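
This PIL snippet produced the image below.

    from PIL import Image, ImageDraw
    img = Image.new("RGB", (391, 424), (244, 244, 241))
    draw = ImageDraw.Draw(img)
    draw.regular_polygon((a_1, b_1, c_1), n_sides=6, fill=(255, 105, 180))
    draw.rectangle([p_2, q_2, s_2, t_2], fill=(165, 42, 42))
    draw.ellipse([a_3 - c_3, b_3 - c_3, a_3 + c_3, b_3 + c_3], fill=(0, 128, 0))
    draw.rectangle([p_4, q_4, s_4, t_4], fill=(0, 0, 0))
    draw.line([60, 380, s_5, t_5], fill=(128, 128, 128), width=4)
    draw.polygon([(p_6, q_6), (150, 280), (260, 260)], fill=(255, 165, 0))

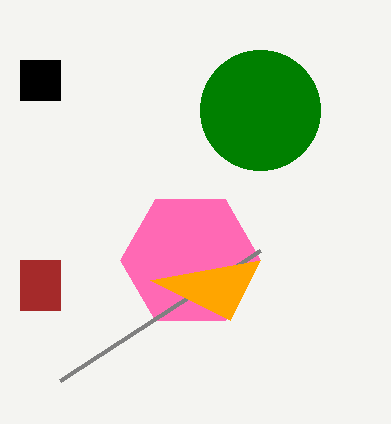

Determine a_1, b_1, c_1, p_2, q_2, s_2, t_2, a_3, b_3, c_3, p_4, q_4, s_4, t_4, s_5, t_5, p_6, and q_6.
a_1 = 190; b_1 = 260; c_1 = 70; p_2 = 20; q_2 = 260; s_2 = 60; t_2 = 310; a_3 = 260; b_3 = 110; c_3 = 60; p_4 = 20; q_4 = 60; s_4 = 60; t_4 = 100; s_5 = 260; t_5 = 250; p_6 = 230; q_6 = 320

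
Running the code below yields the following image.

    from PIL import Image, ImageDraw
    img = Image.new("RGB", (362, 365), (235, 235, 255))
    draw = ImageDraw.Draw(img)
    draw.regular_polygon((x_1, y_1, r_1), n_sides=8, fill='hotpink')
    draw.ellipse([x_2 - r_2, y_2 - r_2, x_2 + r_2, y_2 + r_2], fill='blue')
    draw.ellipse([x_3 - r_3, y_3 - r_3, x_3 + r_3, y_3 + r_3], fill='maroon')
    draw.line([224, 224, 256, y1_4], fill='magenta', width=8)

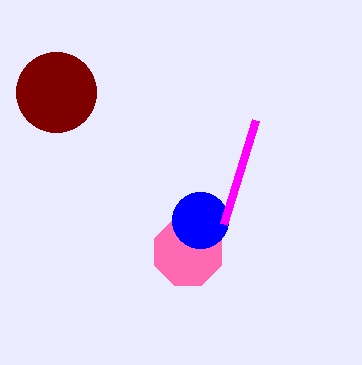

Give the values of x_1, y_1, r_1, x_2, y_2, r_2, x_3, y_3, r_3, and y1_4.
x_1 = 188; y_1 = 252; r_1 = 36; x_2 = 200; y_2 = 220; r_2 = 28; x_3 = 56; y_3 = 92; r_3 = 40; y1_4 = 120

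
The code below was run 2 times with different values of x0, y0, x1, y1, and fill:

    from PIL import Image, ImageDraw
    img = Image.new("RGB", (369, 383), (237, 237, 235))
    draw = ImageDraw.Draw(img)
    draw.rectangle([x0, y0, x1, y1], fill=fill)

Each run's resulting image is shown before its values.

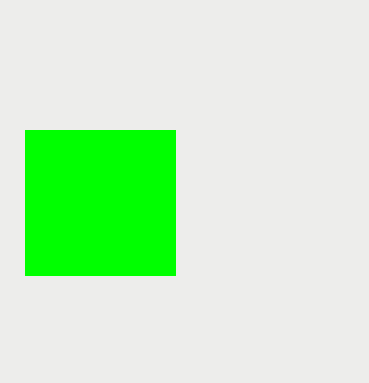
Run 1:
x0 = 25
y0 = 130
x1 = 175
y1 = 275
fill = 'lime'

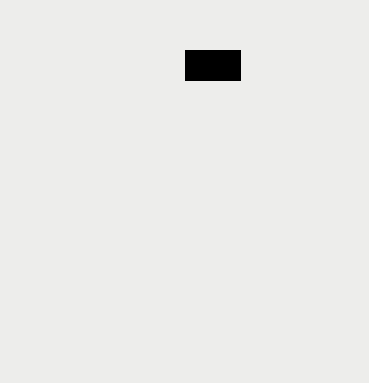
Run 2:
x0 = 185, y0 = 50, x1 = 240, y1 = 80, fill = 'black'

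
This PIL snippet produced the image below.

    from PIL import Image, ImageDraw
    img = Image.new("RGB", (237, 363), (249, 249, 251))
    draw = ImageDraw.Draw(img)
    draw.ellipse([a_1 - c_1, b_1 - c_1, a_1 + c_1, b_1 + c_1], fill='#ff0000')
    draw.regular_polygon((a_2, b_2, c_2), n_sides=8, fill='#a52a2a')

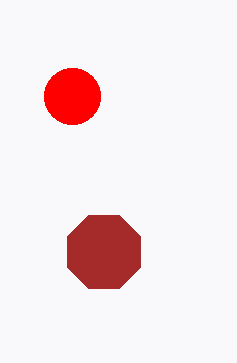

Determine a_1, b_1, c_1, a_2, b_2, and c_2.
a_1 = 72
b_1 = 96
c_1 = 28
a_2 = 104
b_2 = 252
c_2 = 40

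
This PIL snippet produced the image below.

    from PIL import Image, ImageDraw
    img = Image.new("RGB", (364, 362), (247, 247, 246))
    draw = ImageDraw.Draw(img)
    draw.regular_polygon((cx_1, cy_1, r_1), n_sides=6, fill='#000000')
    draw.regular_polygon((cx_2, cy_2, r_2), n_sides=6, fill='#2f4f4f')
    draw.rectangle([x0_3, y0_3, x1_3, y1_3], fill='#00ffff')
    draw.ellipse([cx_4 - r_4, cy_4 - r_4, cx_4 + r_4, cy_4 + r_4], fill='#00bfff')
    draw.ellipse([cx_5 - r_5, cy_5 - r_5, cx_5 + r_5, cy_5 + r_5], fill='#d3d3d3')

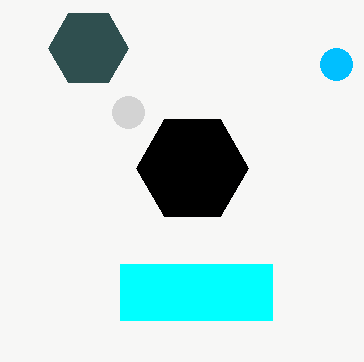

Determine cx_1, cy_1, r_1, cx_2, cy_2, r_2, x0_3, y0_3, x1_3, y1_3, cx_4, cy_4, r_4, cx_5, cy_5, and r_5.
cx_1 = 192
cy_1 = 168
r_1 = 56
cx_2 = 88
cy_2 = 48
r_2 = 40
x0_3 = 120
y0_3 = 264
x1_3 = 272
y1_3 = 320
cx_4 = 336
cy_4 = 64
r_4 = 16
cx_5 = 128
cy_5 = 112
r_5 = 16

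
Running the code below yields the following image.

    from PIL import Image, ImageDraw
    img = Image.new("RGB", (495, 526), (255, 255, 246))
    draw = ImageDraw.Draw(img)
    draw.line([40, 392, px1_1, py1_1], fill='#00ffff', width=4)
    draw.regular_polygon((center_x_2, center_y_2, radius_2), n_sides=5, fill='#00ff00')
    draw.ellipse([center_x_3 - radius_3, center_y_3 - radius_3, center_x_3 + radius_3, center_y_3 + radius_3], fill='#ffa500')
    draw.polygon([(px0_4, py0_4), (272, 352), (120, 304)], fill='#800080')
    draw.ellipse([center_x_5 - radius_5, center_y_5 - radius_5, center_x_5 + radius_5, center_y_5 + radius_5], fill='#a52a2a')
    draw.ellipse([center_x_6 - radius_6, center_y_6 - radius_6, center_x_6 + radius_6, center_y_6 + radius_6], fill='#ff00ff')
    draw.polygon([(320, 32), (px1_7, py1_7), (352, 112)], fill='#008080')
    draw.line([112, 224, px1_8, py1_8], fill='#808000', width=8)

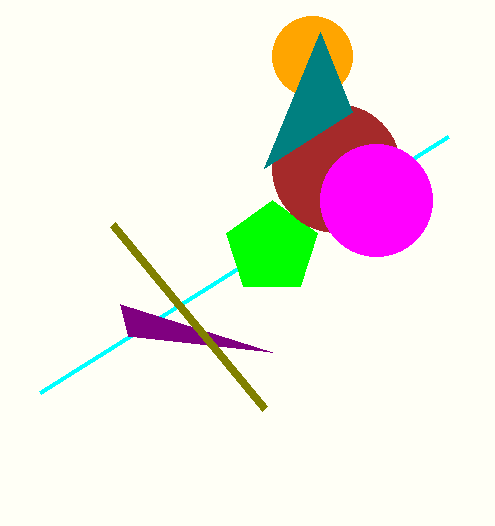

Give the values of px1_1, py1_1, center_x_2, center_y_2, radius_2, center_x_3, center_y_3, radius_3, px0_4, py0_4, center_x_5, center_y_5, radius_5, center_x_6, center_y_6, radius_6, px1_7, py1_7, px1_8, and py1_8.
px1_1 = 448, py1_1 = 136, center_x_2 = 272, center_y_2 = 248, radius_2 = 48, center_x_3 = 312, center_y_3 = 56, radius_3 = 40, px0_4 = 128, py0_4 = 336, center_x_5 = 336, center_y_5 = 168, radius_5 = 64, center_x_6 = 376, center_y_6 = 200, radius_6 = 56, px1_7 = 264, py1_7 = 168, px1_8 = 264, py1_8 = 408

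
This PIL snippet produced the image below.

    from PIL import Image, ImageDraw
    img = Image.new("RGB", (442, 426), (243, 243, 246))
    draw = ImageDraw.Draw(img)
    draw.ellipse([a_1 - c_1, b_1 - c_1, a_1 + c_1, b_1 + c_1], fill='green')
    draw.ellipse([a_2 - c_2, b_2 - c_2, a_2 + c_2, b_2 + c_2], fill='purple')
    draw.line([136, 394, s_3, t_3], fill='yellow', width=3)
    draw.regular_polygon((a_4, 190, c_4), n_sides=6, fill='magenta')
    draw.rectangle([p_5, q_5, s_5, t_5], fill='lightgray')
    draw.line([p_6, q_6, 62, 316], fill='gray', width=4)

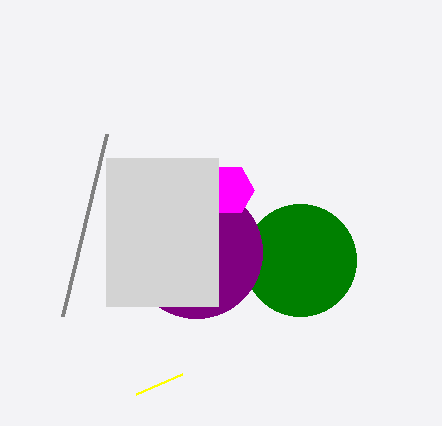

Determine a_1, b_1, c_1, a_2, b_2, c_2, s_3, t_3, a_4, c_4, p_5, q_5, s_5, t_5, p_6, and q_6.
a_1 = 300
b_1 = 260
c_1 = 56
a_2 = 196
b_2 = 252
c_2 = 66
s_3 = 182
t_3 = 374
a_4 = 228
c_4 = 26
p_5 = 106
q_5 = 158
s_5 = 218
t_5 = 306
p_6 = 106
q_6 = 134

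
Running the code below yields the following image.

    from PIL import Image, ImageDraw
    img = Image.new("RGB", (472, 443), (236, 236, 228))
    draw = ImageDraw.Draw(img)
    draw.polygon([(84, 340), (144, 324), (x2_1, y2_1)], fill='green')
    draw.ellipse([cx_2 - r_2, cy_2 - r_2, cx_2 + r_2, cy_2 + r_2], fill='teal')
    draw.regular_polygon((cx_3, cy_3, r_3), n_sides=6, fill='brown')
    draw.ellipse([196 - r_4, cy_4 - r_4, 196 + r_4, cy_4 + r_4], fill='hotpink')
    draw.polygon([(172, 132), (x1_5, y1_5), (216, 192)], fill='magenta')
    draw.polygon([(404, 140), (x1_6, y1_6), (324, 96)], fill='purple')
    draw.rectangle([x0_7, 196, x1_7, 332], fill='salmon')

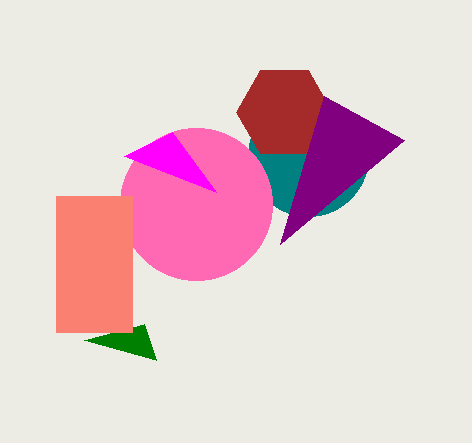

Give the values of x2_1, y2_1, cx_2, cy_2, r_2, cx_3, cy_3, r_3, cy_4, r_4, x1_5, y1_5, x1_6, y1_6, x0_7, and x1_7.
x2_1 = 156; y2_1 = 360; cx_2 = 308; cy_2 = 156; r_2 = 60; cx_3 = 284; cy_3 = 112; r_3 = 48; cy_4 = 204; r_4 = 76; x1_5 = 124; y1_5 = 156; x1_6 = 280; y1_6 = 244; x0_7 = 56; x1_7 = 132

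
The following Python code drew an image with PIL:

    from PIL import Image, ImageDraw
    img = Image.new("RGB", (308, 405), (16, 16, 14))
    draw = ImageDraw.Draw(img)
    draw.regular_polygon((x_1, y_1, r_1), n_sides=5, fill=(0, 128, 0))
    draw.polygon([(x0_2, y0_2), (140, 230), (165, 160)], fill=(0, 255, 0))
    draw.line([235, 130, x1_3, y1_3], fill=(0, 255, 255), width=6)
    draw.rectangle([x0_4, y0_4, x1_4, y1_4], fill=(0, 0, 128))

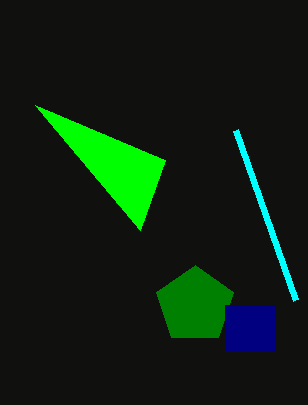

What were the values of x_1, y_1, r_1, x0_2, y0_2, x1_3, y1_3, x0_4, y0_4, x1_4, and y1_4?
x_1 = 195; y_1 = 305; r_1 = 40; x0_2 = 35; y0_2 = 105; x1_3 = 295; y1_3 = 300; x0_4 = 225; y0_4 = 305; x1_4 = 275; y1_4 = 350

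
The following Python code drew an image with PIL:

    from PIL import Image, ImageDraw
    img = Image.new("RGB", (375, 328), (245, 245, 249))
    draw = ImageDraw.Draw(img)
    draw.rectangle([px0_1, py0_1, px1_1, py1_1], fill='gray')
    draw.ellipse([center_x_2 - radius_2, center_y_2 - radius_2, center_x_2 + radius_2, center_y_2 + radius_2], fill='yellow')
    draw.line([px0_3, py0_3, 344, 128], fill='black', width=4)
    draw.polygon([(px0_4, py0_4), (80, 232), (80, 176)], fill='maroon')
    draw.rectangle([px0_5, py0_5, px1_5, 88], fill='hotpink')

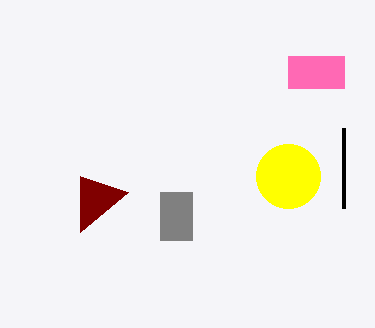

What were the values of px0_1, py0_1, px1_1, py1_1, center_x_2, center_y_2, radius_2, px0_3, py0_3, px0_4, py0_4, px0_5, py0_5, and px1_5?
px0_1 = 160; py0_1 = 192; px1_1 = 192; py1_1 = 240; center_x_2 = 288; center_y_2 = 176; radius_2 = 32; px0_3 = 344; py0_3 = 208; px0_4 = 128; py0_4 = 192; px0_5 = 288; py0_5 = 56; px1_5 = 344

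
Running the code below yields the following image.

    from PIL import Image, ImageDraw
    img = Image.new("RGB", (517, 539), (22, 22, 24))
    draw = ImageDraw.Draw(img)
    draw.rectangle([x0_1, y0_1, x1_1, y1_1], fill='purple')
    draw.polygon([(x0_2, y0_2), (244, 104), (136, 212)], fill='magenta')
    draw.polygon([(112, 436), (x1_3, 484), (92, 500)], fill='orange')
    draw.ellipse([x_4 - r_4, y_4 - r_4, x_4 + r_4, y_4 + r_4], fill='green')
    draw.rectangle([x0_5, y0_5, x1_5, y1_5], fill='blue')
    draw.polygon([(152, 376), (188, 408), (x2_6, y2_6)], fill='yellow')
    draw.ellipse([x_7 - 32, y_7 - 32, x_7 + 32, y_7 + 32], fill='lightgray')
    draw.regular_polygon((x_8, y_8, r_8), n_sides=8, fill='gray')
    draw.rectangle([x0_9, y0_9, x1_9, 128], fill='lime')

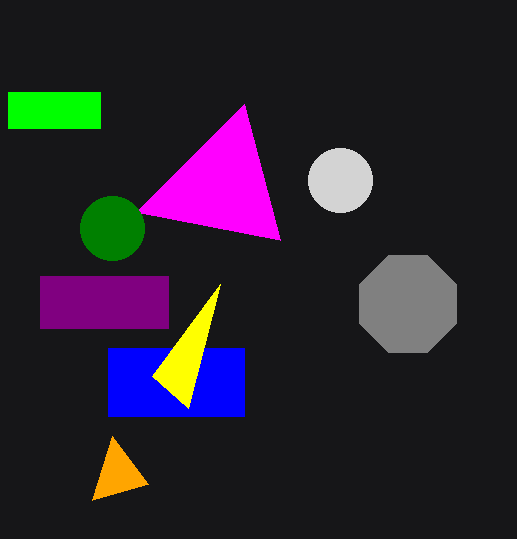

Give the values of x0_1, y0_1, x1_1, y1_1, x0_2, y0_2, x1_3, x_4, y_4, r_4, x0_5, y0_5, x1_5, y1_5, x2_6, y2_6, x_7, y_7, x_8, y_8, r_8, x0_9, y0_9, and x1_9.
x0_1 = 40, y0_1 = 276, x1_1 = 168, y1_1 = 328, x0_2 = 280, y0_2 = 240, x1_3 = 148, x_4 = 112, y_4 = 228, r_4 = 32, x0_5 = 108, y0_5 = 348, x1_5 = 244, y1_5 = 416, x2_6 = 220, y2_6 = 284, x_7 = 340, y_7 = 180, x_8 = 408, y_8 = 304, r_8 = 52, x0_9 = 8, y0_9 = 92, x1_9 = 100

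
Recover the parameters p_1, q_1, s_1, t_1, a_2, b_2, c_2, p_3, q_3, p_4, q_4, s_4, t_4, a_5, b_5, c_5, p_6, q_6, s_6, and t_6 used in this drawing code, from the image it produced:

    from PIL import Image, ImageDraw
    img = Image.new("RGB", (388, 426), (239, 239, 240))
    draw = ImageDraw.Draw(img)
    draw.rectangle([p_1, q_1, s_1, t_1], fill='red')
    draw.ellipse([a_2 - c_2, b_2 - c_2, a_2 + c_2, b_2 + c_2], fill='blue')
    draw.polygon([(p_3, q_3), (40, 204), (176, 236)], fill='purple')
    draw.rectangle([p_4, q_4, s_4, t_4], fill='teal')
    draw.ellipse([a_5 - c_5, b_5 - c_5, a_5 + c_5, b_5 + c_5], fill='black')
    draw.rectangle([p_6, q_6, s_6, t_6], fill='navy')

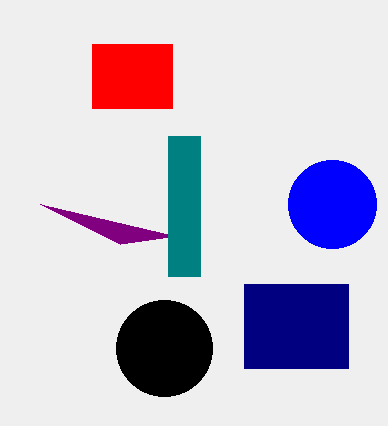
p_1 = 92, q_1 = 44, s_1 = 172, t_1 = 108, a_2 = 332, b_2 = 204, c_2 = 44, p_3 = 120, q_3 = 244, p_4 = 168, q_4 = 136, s_4 = 200, t_4 = 276, a_5 = 164, b_5 = 348, c_5 = 48, p_6 = 244, q_6 = 284, s_6 = 348, t_6 = 368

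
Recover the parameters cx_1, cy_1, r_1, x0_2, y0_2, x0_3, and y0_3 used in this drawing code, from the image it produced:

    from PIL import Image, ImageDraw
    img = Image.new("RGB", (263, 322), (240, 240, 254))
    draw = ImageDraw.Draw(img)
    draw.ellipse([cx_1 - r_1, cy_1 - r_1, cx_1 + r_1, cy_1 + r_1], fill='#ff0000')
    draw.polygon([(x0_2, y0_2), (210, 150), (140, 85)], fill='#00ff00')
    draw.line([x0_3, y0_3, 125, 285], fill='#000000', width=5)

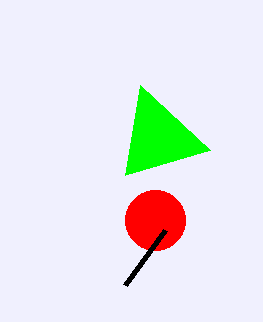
cx_1 = 155
cy_1 = 220
r_1 = 30
x0_2 = 125
y0_2 = 175
x0_3 = 165
y0_3 = 230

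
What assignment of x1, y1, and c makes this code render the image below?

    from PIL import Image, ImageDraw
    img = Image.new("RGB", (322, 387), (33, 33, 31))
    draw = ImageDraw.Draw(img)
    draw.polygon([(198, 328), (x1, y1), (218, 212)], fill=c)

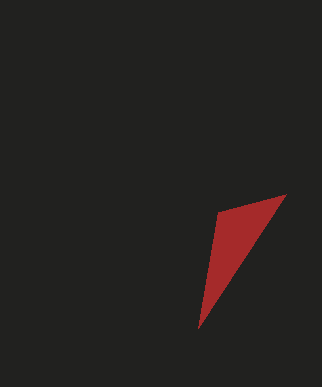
x1 = 286; y1 = 194; c = 'brown'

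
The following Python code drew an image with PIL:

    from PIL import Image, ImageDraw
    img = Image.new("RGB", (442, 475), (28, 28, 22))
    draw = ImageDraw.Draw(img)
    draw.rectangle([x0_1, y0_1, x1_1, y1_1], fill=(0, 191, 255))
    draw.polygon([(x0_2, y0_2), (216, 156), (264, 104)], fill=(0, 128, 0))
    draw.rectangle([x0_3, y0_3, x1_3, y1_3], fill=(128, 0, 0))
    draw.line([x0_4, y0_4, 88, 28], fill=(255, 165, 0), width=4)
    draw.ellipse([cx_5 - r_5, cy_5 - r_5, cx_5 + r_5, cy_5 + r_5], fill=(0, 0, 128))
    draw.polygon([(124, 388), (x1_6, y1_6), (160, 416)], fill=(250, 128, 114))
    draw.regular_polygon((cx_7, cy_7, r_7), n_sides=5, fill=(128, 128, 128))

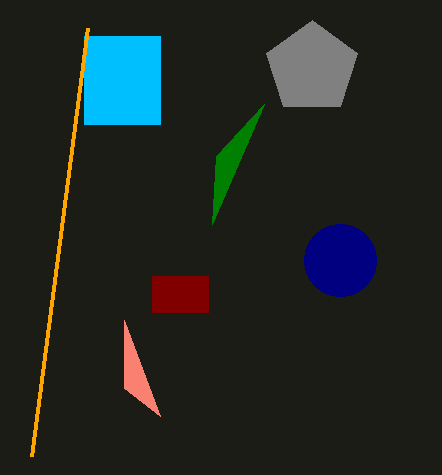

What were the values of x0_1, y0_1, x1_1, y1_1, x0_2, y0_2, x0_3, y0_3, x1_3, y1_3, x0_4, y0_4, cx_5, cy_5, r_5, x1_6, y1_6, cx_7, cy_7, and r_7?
x0_1 = 84
y0_1 = 36
x1_1 = 160
y1_1 = 124
x0_2 = 212
y0_2 = 224
x0_3 = 152
y0_3 = 276
x1_3 = 208
y1_3 = 312
x0_4 = 32
y0_4 = 456
cx_5 = 340
cy_5 = 260
r_5 = 36
x1_6 = 124
y1_6 = 320
cx_7 = 312
cy_7 = 68
r_7 = 48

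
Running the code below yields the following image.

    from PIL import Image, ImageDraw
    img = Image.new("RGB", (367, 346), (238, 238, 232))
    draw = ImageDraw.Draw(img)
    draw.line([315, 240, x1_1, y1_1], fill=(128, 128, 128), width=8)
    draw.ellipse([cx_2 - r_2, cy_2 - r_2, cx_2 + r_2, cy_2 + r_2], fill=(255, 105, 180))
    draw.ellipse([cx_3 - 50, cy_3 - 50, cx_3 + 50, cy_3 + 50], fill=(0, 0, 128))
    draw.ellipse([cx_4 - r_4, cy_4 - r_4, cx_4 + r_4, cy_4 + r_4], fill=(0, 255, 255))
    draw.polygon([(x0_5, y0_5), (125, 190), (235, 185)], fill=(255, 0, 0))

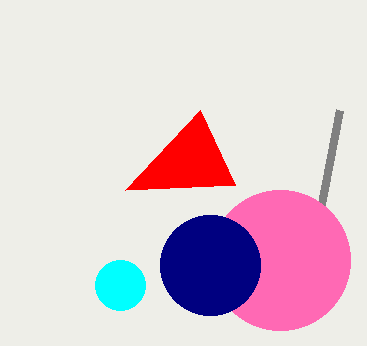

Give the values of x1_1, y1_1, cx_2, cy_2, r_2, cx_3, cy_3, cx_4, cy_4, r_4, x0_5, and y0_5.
x1_1 = 340
y1_1 = 110
cx_2 = 280
cy_2 = 260
r_2 = 70
cx_3 = 210
cy_3 = 265
cx_4 = 120
cy_4 = 285
r_4 = 25
x0_5 = 200
y0_5 = 110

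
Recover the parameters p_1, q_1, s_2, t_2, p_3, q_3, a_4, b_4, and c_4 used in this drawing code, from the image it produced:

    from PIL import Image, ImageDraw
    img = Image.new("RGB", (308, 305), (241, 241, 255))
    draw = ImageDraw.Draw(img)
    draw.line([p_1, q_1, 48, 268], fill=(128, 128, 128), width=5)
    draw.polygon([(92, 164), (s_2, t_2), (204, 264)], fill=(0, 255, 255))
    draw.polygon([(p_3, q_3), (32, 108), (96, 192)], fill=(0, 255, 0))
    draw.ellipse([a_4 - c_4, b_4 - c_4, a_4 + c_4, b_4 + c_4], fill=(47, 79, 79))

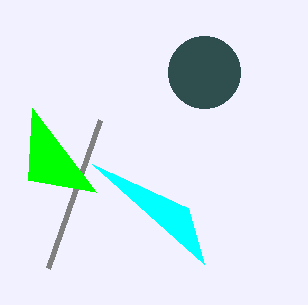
p_1 = 100
q_1 = 120
s_2 = 188
t_2 = 208
p_3 = 28
q_3 = 180
a_4 = 204
b_4 = 72
c_4 = 36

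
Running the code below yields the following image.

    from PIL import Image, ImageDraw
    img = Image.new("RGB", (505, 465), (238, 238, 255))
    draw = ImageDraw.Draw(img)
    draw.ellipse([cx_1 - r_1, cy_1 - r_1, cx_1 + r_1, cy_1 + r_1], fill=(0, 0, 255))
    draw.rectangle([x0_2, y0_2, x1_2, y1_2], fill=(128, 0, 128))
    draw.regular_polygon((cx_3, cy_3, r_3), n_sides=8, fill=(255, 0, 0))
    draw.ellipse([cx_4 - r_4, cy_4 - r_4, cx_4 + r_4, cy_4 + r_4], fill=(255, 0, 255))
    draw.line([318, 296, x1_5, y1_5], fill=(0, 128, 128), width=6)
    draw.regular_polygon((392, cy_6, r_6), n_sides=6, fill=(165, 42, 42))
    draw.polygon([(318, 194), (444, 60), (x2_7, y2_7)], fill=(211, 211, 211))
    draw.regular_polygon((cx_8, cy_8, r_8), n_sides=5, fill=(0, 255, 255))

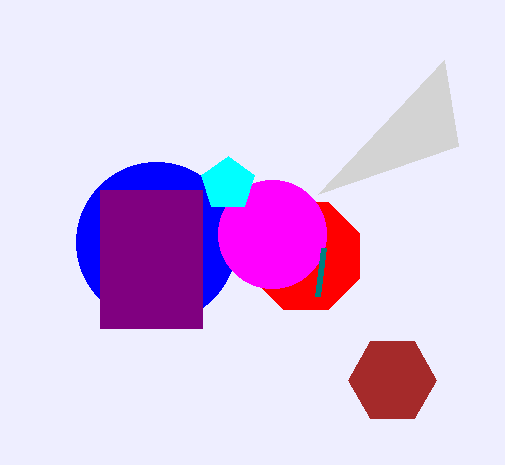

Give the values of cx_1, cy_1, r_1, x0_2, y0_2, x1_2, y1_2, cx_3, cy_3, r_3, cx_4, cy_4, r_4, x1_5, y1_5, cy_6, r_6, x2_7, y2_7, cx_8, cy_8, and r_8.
cx_1 = 156; cy_1 = 242; r_1 = 80; x0_2 = 100; y0_2 = 190; x1_2 = 202; y1_2 = 328; cx_3 = 306; cy_3 = 256; r_3 = 58; cx_4 = 272; cy_4 = 234; r_4 = 54; x1_5 = 324; y1_5 = 248; cy_6 = 380; r_6 = 44; x2_7 = 458; y2_7 = 146; cx_8 = 228; cy_8 = 184; r_8 = 28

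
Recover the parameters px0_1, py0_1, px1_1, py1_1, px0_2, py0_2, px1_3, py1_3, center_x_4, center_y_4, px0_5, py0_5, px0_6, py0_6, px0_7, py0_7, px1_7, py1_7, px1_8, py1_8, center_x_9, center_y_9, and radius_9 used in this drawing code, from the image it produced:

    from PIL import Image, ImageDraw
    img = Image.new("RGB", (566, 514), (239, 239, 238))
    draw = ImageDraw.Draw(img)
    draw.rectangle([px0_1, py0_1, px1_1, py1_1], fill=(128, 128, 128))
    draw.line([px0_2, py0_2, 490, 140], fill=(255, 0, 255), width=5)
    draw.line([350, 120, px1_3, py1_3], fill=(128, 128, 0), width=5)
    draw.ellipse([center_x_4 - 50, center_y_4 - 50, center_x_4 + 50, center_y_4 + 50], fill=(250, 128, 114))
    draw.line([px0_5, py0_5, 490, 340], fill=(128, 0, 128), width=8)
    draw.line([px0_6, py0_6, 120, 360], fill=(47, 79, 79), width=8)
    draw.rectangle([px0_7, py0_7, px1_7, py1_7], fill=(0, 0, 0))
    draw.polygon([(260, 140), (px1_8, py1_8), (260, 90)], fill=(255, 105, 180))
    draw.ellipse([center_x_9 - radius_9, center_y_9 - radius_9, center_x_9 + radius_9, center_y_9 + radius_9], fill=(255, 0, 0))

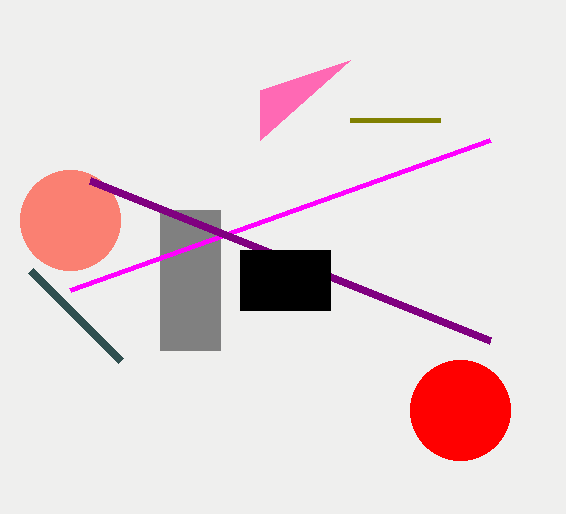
px0_1 = 160
py0_1 = 210
px1_1 = 220
py1_1 = 350
px0_2 = 70
py0_2 = 290
px1_3 = 440
py1_3 = 120
center_x_4 = 70
center_y_4 = 220
px0_5 = 90
py0_5 = 180
px0_6 = 30
py0_6 = 270
px0_7 = 240
py0_7 = 250
px1_7 = 330
py1_7 = 310
px1_8 = 350
py1_8 = 60
center_x_9 = 460
center_y_9 = 410
radius_9 = 50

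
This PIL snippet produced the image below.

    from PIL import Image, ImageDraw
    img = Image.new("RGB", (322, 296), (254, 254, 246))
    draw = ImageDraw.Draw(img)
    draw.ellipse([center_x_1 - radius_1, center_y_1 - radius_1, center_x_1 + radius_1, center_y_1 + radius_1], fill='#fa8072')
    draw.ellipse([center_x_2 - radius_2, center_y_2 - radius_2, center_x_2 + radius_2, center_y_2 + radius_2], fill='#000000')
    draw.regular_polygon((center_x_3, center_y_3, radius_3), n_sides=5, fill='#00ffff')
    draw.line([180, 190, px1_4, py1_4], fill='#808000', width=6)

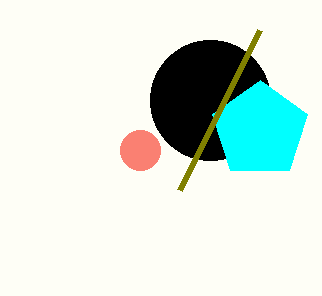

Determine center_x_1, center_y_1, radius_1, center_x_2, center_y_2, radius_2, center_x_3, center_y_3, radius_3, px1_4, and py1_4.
center_x_1 = 140
center_y_1 = 150
radius_1 = 20
center_x_2 = 210
center_y_2 = 100
radius_2 = 60
center_x_3 = 260
center_y_3 = 130
radius_3 = 50
px1_4 = 260
py1_4 = 30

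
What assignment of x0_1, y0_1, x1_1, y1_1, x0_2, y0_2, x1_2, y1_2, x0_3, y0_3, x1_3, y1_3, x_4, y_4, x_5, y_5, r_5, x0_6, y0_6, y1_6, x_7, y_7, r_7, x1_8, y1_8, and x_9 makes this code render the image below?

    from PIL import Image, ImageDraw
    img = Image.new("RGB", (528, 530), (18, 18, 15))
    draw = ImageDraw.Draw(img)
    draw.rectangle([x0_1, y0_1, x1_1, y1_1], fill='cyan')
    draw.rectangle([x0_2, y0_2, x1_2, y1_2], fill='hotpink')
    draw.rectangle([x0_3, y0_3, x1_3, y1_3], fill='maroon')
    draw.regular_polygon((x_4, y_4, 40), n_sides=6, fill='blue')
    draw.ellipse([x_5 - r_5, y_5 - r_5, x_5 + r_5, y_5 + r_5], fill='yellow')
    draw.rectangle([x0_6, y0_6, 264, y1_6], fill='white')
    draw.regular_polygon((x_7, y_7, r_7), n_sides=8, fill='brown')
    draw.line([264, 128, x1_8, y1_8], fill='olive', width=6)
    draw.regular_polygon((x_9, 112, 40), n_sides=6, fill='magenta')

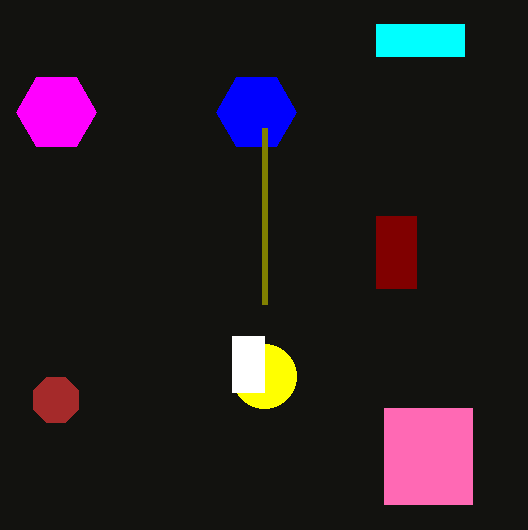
x0_1 = 376
y0_1 = 24
x1_1 = 464
y1_1 = 56
x0_2 = 384
y0_2 = 408
x1_2 = 472
y1_2 = 504
x0_3 = 376
y0_3 = 216
x1_3 = 416
y1_3 = 288
x_4 = 256
y_4 = 112
x_5 = 264
y_5 = 376
r_5 = 32
x0_6 = 232
y0_6 = 336
y1_6 = 392
x_7 = 56
y_7 = 400
r_7 = 24
x1_8 = 264
y1_8 = 304
x_9 = 56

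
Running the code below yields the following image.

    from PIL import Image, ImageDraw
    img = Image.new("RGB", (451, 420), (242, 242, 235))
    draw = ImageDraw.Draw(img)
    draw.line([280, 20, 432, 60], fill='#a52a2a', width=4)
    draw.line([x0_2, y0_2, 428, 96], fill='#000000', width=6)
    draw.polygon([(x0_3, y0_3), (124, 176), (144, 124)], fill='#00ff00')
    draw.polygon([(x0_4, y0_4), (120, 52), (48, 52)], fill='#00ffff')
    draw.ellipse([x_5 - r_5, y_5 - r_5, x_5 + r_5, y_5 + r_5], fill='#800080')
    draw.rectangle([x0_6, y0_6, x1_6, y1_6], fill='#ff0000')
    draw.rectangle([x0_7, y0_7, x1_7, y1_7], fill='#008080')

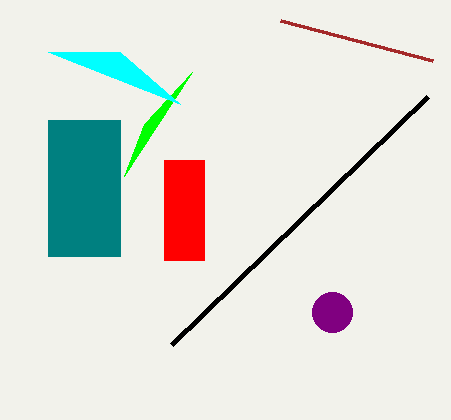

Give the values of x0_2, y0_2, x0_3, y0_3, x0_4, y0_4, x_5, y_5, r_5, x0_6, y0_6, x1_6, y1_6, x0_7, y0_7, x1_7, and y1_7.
x0_2 = 172, y0_2 = 344, x0_3 = 192, y0_3 = 72, x0_4 = 180, y0_4 = 104, x_5 = 332, y_5 = 312, r_5 = 20, x0_6 = 164, y0_6 = 160, x1_6 = 204, y1_6 = 260, x0_7 = 48, y0_7 = 120, x1_7 = 120, y1_7 = 256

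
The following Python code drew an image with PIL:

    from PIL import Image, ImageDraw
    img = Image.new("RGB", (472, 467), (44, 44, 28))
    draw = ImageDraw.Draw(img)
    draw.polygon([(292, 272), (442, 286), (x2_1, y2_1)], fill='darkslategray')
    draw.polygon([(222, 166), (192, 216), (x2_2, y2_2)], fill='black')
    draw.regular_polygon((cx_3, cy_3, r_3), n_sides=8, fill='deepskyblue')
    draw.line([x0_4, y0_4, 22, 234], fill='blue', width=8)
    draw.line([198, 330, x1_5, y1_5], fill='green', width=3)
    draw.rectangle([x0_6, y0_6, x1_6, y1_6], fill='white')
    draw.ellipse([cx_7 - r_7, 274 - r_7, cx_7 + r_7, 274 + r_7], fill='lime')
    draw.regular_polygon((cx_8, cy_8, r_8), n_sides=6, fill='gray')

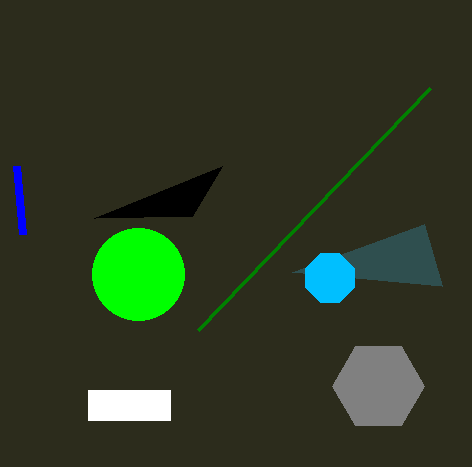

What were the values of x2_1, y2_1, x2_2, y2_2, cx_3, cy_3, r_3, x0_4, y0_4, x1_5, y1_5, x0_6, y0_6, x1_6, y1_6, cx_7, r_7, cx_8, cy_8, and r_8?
x2_1 = 424; y2_1 = 224; x2_2 = 94; y2_2 = 218; cx_3 = 330; cy_3 = 278; r_3 = 26; x0_4 = 16; y0_4 = 166; x1_5 = 430; y1_5 = 88; x0_6 = 88; y0_6 = 390; x1_6 = 170; y1_6 = 420; cx_7 = 138; r_7 = 46; cx_8 = 378; cy_8 = 386; r_8 = 46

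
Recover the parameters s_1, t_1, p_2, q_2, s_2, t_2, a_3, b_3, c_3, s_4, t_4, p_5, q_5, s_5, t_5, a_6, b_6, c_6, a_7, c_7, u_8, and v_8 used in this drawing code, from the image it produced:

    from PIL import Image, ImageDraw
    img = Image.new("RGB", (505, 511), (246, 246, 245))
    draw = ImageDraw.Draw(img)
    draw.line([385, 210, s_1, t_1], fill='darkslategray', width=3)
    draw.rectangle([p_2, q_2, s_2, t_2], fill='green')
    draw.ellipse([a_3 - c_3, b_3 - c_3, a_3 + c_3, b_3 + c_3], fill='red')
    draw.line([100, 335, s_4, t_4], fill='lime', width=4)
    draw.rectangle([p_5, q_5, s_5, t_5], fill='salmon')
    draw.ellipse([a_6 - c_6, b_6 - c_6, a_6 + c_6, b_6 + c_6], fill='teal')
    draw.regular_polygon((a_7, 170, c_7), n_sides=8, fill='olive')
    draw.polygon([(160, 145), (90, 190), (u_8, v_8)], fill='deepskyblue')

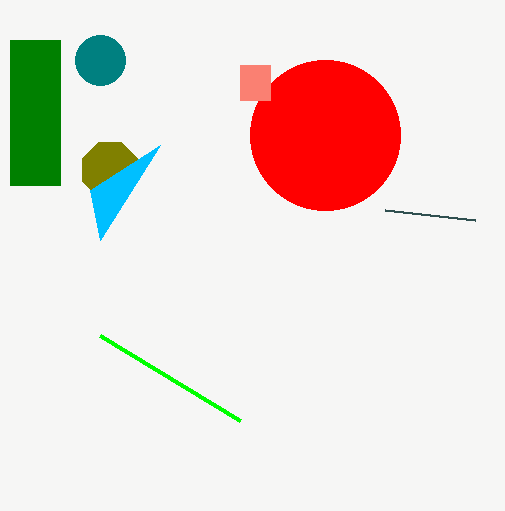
s_1 = 475
t_1 = 220
p_2 = 10
q_2 = 40
s_2 = 60
t_2 = 185
a_3 = 325
b_3 = 135
c_3 = 75
s_4 = 240
t_4 = 420
p_5 = 240
q_5 = 65
s_5 = 270
t_5 = 100
a_6 = 100
b_6 = 60
c_6 = 25
a_7 = 110
c_7 = 30
u_8 = 100
v_8 = 240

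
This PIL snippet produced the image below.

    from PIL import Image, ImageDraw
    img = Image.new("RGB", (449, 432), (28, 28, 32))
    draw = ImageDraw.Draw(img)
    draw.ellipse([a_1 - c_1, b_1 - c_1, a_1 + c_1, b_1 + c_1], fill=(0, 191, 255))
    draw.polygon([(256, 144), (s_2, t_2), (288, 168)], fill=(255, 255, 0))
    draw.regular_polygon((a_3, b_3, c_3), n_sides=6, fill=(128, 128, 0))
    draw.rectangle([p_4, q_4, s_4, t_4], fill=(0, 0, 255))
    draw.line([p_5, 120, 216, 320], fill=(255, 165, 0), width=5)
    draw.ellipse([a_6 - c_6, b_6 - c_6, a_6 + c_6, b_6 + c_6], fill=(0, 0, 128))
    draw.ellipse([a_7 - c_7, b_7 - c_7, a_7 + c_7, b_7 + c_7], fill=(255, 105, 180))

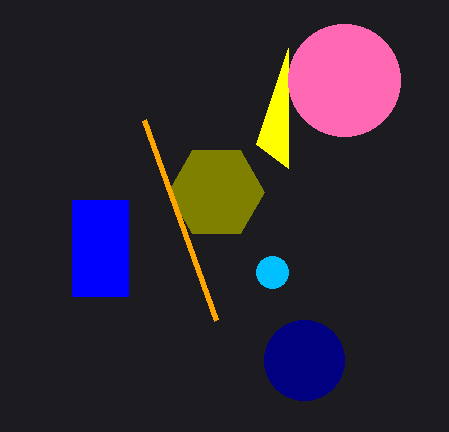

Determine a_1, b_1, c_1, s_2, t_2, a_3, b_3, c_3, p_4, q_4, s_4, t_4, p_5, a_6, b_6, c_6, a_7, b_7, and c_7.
a_1 = 272
b_1 = 272
c_1 = 16
s_2 = 288
t_2 = 48
a_3 = 216
b_3 = 192
c_3 = 48
p_4 = 72
q_4 = 200
s_4 = 128
t_4 = 296
p_5 = 144
a_6 = 304
b_6 = 360
c_6 = 40
a_7 = 344
b_7 = 80
c_7 = 56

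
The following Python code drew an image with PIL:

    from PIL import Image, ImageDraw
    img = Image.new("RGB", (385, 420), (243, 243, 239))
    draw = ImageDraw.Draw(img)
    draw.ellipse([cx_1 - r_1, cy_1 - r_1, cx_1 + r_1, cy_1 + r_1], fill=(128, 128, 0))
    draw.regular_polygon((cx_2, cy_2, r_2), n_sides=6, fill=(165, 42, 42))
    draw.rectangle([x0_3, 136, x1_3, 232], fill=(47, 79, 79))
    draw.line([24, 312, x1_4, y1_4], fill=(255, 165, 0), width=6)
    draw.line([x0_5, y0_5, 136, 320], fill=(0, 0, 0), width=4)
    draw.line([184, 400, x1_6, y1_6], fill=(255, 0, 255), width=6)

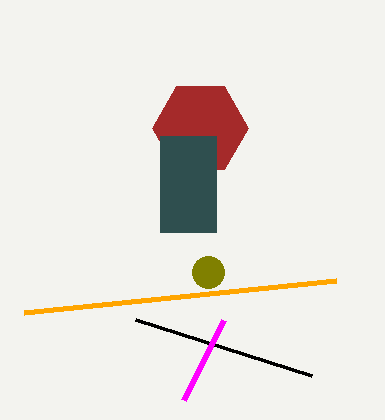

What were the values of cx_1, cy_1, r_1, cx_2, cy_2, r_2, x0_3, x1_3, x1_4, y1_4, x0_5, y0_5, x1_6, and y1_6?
cx_1 = 208, cy_1 = 272, r_1 = 16, cx_2 = 200, cy_2 = 128, r_2 = 48, x0_3 = 160, x1_3 = 216, x1_4 = 336, y1_4 = 280, x0_5 = 312, y0_5 = 376, x1_6 = 224, y1_6 = 320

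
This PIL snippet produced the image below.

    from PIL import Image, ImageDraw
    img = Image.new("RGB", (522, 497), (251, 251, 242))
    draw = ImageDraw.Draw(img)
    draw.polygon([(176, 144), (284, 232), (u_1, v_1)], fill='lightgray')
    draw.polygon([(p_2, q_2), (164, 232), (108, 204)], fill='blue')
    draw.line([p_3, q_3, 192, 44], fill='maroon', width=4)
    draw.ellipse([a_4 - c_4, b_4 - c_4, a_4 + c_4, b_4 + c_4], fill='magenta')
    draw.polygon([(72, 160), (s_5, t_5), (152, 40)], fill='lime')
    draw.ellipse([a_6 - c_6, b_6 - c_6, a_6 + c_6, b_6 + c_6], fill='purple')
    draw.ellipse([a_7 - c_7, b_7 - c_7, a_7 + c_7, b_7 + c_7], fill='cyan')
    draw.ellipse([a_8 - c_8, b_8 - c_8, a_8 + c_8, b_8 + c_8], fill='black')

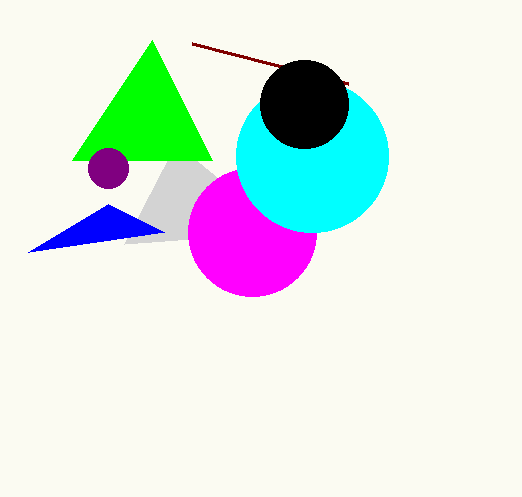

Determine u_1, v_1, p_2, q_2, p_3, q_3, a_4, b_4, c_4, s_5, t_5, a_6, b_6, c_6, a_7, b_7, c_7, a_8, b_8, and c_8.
u_1 = 124, v_1 = 244, p_2 = 28, q_2 = 252, p_3 = 348, q_3 = 84, a_4 = 252, b_4 = 232, c_4 = 64, s_5 = 212, t_5 = 160, a_6 = 108, b_6 = 168, c_6 = 20, a_7 = 312, b_7 = 156, c_7 = 76, a_8 = 304, b_8 = 104, c_8 = 44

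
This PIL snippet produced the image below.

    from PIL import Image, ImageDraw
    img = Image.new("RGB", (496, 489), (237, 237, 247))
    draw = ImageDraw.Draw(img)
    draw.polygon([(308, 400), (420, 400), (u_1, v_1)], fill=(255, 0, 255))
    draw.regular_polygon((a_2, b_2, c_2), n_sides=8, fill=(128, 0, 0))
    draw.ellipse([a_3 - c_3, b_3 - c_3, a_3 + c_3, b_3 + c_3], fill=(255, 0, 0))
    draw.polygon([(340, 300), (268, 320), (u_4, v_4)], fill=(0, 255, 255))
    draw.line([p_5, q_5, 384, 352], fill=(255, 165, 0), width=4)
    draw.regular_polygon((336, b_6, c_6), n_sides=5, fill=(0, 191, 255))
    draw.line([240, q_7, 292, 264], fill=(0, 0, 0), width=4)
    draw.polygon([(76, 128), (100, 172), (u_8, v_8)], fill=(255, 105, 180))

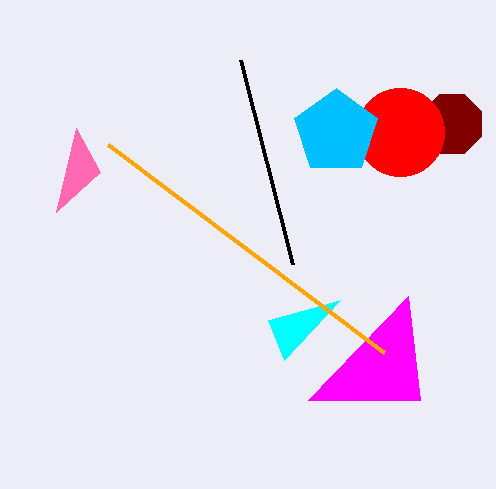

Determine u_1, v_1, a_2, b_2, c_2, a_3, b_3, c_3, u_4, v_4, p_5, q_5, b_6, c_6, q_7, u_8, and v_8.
u_1 = 408; v_1 = 296; a_2 = 452; b_2 = 124; c_2 = 32; a_3 = 400; b_3 = 132; c_3 = 44; u_4 = 284; v_4 = 360; p_5 = 108; q_5 = 144; b_6 = 132; c_6 = 44; q_7 = 60; u_8 = 56; v_8 = 212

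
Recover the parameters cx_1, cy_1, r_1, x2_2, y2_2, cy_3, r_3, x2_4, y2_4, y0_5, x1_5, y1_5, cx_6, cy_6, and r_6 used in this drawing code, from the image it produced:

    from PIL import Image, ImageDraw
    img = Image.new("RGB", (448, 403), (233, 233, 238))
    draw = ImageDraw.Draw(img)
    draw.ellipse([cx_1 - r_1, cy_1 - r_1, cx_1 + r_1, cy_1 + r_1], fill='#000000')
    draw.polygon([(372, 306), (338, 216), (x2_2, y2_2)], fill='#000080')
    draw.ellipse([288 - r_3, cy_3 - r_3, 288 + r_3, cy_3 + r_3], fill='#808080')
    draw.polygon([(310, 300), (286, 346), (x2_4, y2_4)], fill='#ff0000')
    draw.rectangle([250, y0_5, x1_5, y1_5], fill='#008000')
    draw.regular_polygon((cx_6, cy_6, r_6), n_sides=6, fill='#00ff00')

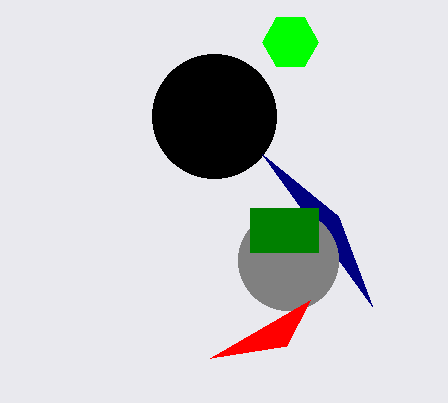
cx_1 = 214; cy_1 = 116; r_1 = 62; x2_2 = 262; y2_2 = 154; cy_3 = 260; r_3 = 50; x2_4 = 210; y2_4 = 358; y0_5 = 208; x1_5 = 318; y1_5 = 252; cx_6 = 290; cy_6 = 42; r_6 = 28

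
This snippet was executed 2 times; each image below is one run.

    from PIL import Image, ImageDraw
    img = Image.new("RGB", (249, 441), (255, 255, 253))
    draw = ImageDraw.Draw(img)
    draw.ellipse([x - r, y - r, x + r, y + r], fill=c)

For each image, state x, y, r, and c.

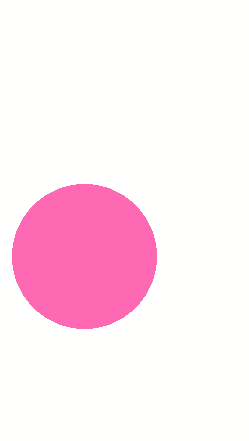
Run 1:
x = 84, y = 256, r = 72, c = 'hotpink'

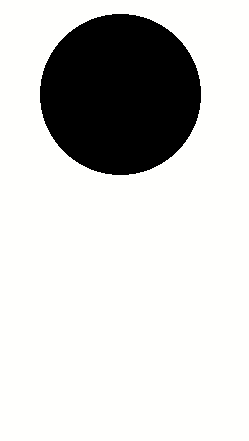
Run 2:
x = 120, y = 94, r = 80, c = 'black'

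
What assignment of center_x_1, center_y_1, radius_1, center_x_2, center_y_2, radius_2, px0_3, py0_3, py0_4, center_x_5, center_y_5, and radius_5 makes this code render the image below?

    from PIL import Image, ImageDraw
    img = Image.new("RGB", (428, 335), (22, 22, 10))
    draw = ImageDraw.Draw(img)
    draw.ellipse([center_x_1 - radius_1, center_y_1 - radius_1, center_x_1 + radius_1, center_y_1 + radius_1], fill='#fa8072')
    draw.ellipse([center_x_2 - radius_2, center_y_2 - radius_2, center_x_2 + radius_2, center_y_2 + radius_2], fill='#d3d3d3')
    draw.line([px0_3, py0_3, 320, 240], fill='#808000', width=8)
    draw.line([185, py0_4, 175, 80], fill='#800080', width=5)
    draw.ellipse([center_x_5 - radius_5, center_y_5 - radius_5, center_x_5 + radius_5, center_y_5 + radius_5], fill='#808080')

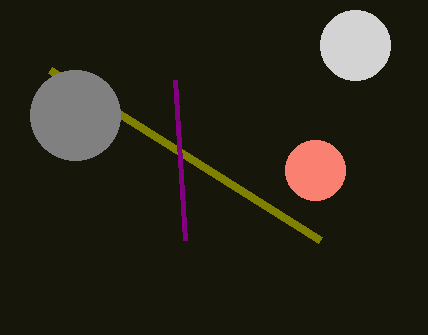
center_x_1 = 315
center_y_1 = 170
radius_1 = 30
center_x_2 = 355
center_y_2 = 45
radius_2 = 35
px0_3 = 50
py0_3 = 70
py0_4 = 240
center_x_5 = 75
center_y_5 = 115
radius_5 = 45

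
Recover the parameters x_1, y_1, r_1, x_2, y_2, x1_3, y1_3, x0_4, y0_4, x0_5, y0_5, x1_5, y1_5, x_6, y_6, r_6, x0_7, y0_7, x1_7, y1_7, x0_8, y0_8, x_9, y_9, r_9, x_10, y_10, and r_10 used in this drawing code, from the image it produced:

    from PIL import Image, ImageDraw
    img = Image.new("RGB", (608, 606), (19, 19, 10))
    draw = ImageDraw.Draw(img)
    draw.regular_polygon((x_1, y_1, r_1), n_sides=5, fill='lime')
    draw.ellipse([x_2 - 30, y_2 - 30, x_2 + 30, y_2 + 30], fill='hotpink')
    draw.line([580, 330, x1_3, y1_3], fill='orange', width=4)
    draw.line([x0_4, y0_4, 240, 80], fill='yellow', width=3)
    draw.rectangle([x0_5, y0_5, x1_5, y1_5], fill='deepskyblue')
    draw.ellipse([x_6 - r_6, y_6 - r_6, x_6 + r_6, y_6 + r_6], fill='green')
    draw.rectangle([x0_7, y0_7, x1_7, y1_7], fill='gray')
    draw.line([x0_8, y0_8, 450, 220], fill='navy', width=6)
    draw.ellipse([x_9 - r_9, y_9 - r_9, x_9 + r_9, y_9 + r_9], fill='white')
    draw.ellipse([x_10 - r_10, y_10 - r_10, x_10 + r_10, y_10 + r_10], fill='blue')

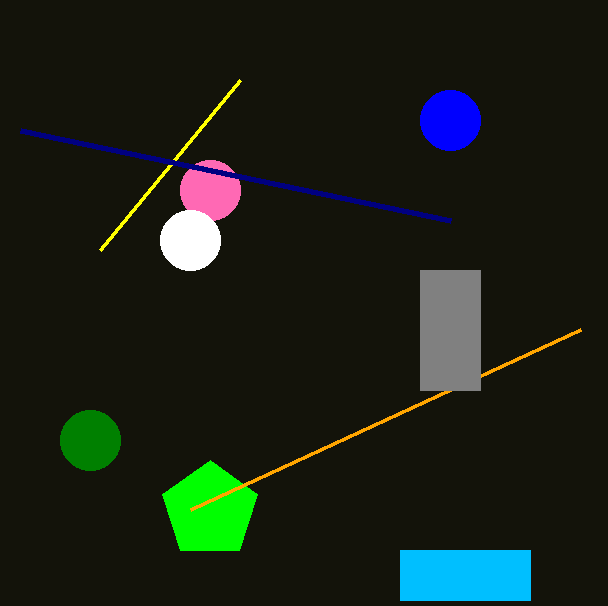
x_1 = 210; y_1 = 510; r_1 = 50; x_2 = 210; y_2 = 190; x1_3 = 190; y1_3 = 510; x0_4 = 100; y0_4 = 250; x0_5 = 400; y0_5 = 550; x1_5 = 530; y1_5 = 600; x_6 = 90; y_6 = 440; r_6 = 30; x0_7 = 420; y0_7 = 270; x1_7 = 480; y1_7 = 390; x0_8 = 20; y0_8 = 130; x_9 = 190; y_9 = 240; r_9 = 30; x_10 = 450; y_10 = 120; r_10 = 30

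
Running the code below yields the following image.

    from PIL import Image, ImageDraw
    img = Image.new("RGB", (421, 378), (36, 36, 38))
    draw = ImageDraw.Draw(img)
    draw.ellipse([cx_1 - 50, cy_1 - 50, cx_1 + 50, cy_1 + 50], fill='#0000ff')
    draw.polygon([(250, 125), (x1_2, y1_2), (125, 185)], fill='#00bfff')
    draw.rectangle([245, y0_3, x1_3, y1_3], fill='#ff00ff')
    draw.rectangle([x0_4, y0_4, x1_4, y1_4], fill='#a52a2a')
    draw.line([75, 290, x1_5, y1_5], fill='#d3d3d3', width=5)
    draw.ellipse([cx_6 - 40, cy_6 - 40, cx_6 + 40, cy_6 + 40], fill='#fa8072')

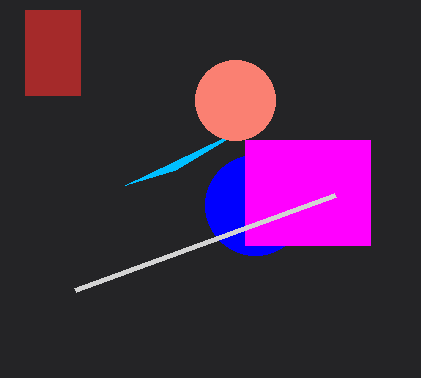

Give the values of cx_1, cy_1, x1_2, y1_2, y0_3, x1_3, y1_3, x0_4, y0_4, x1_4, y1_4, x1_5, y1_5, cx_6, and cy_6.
cx_1 = 255
cy_1 = 205
x1_2 = 175
y1_2 = 170
y0_3 = 140
x1_3 = 370
y1_3 = 245
x0_4 = 25
y0_4 = 10
x1_4 = 80
y1_4 = 95
x1_5 = 335
y1_5 = 195
cx_6 = 235
cy_6 = 100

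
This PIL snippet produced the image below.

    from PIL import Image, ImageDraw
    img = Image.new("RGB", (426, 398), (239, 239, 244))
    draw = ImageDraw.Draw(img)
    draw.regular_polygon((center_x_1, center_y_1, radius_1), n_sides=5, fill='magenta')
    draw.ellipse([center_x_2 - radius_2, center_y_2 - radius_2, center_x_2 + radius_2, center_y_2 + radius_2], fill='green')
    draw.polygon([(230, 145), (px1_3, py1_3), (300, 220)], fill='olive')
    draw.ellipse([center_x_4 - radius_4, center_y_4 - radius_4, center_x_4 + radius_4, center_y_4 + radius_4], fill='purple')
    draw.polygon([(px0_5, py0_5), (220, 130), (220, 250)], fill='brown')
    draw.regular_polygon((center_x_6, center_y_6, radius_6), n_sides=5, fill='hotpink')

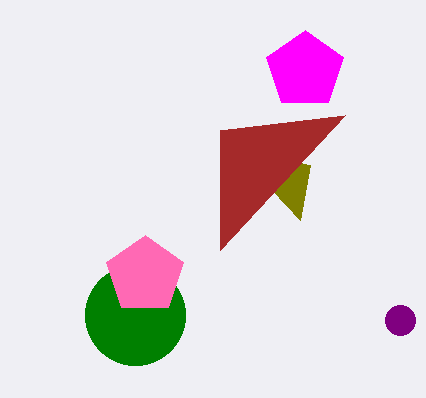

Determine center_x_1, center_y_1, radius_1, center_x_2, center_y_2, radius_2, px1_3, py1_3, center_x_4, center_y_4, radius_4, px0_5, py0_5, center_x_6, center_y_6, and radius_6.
center_x_1 = 305
center_y_1 = 70
radius_1 = 40
center_x_2 = 135
center_y_2 = 315
radius_2 = 50
px1_3 = 310
py1_3 = 165
center_x_4 = 400
center_y_4 = 320
radius_4 = 15
px0_5 = 345
py0_5 = 115
center_x_6 = 145
center_y_6 = 275
radius_6 = 40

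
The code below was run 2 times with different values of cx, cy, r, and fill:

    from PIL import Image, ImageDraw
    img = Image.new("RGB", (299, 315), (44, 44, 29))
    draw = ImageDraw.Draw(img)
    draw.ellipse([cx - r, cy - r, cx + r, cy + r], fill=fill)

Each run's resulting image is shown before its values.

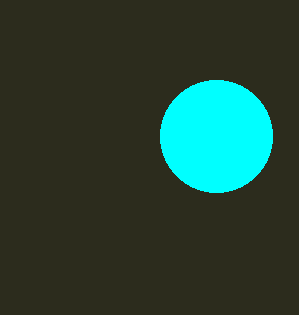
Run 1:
cx = 216
cy = 136
r = 56
fill = 'cyan'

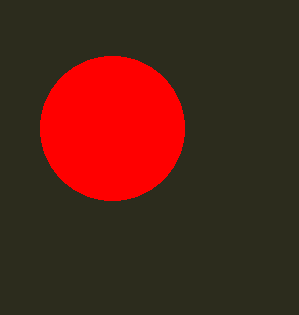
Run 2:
cx = 112, cy = 128, r = 72, fill = 'red'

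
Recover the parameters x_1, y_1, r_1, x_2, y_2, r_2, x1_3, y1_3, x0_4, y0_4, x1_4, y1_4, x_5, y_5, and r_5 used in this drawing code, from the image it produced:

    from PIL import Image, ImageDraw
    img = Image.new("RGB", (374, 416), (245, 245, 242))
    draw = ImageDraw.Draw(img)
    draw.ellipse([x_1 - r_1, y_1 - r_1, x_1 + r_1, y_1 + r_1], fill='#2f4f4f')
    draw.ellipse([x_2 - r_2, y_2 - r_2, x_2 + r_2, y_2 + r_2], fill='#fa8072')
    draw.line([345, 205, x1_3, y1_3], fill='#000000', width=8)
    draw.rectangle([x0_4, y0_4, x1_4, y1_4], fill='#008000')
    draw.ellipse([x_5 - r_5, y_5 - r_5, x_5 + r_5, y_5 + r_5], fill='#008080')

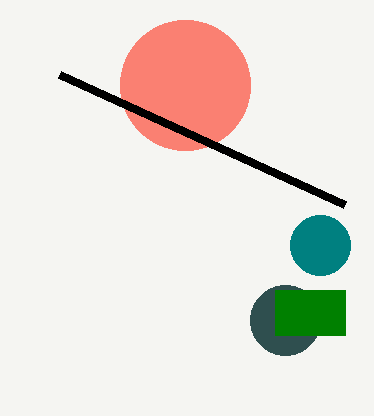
x_1 = 285
y_1 = 320
r_1 = 35
x_2 = 185
y_2 = 85
r_2 = 65
x1_3 = 60
y1_3 = 75
x0_4 = 275
y0_4 = 290
x1_4 = 345
y1_4 = 335
x_5 = 320
y_5 = 245
r_5 = 30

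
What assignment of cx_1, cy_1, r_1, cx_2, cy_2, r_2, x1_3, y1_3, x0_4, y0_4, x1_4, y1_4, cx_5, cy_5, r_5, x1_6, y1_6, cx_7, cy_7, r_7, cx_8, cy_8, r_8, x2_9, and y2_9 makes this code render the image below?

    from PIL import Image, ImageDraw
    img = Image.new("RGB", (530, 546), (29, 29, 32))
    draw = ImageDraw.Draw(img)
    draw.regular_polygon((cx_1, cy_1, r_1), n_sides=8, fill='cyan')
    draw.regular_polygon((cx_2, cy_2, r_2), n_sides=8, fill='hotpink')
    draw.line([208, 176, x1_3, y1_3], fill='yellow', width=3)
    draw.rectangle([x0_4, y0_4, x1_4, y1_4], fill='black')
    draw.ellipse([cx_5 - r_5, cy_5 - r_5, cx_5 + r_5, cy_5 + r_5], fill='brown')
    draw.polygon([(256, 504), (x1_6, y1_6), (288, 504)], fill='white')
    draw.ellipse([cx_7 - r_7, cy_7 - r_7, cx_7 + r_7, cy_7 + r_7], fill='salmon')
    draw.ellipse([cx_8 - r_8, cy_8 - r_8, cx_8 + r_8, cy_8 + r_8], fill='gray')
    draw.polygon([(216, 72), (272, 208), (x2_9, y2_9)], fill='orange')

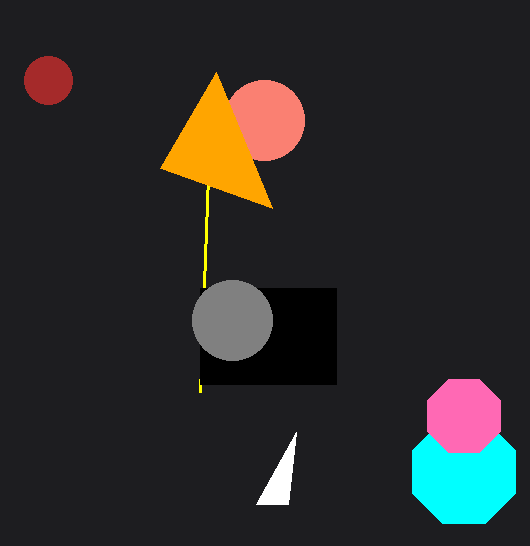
cx_1 = 464; cy_1 = 472; r_1 = 56; cx_2 = 464; cy_2 = 416; r_2 = 40; x1_3 = 200; y1_3 = 392; x0_4 = 200; y0_4 = 288; x1_4 = 336; y1_4 = 384; cx_5 = 48; cy_5 = 80; r_5 = 24; x1_6 = 296; y1_6 = 432; cx_7 = 264; cy_7 = 120; r_7 = 40; cx_8 = 232; cy_8 = 320; r_8 = 40; x2_9 = 160; y2_9 = 168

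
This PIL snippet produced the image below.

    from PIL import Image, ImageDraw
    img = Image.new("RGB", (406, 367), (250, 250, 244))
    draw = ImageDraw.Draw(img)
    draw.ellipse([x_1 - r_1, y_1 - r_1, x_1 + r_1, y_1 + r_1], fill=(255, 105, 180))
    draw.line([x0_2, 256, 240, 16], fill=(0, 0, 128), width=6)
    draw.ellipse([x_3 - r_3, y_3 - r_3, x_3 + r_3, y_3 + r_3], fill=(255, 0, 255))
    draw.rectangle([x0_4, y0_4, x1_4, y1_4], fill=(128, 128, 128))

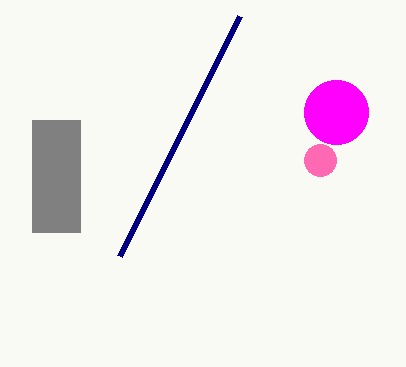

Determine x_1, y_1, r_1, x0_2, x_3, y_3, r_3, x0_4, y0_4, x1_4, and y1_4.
x_1 = 320, y_1 = 160, r_1 = 16, x0_2 = 120, x_3 = 336, y_3 = 112, r_3 = 32, x0_4 = 32, y0_4 = 120, x1_4 = 80, y1_4 = 232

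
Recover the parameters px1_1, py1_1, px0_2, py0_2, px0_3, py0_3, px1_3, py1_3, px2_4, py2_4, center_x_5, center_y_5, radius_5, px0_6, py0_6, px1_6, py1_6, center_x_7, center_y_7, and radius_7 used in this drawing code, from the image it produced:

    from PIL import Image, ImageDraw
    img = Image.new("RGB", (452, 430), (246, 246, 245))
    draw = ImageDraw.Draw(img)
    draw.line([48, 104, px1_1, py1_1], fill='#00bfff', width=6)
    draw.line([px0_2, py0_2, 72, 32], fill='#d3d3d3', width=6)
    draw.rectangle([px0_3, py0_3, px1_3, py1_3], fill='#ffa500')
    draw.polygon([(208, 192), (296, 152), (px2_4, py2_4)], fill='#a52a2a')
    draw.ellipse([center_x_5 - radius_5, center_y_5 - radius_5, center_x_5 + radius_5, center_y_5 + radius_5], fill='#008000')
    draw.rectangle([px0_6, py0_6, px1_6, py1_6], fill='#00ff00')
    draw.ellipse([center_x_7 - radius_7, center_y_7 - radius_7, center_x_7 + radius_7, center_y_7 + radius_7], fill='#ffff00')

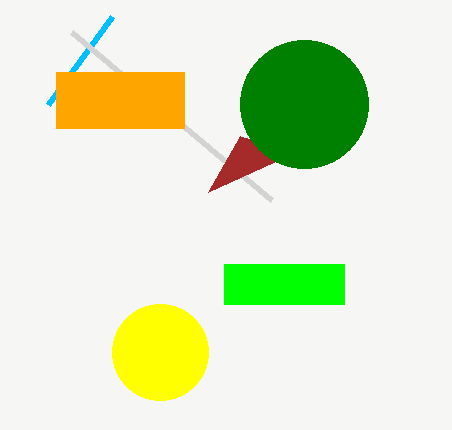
px1_1 = 112, py1_1 = 16, px0_2 = 272, py0_2 = 200, px0_3 = 56, py0_3 = 72, px1_3 = 184, py1_3 = 128, px2_4 = 240, py2_4 = 136, center_x_5 = 304, center_y_5 = 104, radius_5 = 64, px0_6 = 224, py0_6 = 264, px1_6 = 344, py1_6 = 304, center_x_7 = 160, center_y_7 = 352, radius_7 = 48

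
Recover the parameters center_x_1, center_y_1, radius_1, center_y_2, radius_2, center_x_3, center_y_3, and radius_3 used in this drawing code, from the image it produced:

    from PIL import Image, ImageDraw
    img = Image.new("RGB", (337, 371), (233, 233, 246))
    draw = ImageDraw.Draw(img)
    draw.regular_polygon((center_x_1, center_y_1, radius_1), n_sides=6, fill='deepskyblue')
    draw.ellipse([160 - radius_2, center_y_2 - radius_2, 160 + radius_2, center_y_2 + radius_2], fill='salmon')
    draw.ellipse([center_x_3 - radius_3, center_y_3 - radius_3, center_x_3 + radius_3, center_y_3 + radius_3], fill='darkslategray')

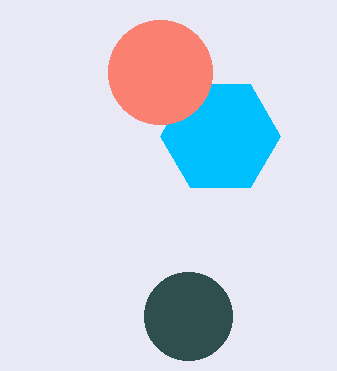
center_x_1 = 220; center_y_1 = 136; radius_1 = 60; center_y_2 = 72; radius_2 = 52; center_x_3 = 188; center_y_3 = 316; radius_3 = 44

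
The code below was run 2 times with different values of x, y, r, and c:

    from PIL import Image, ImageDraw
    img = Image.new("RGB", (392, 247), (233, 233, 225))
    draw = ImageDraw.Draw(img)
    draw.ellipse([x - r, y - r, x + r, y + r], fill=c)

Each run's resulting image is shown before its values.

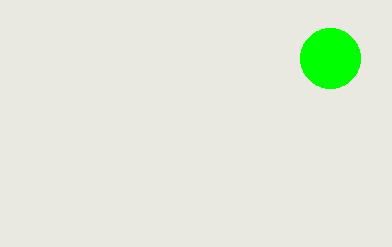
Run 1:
x = 330; y = 58; r = 30; c = 'lime'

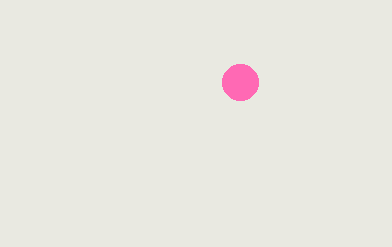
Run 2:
x = 240; y = 82; r = 18; c = 'hotpink'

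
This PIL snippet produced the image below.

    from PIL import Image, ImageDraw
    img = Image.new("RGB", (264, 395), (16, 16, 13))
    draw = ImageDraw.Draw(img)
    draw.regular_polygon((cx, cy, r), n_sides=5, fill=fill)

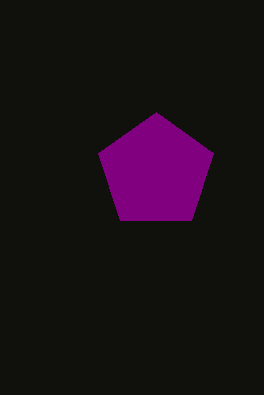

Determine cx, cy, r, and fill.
cx = 156
cy = 172
r = 60
fill = 'purple'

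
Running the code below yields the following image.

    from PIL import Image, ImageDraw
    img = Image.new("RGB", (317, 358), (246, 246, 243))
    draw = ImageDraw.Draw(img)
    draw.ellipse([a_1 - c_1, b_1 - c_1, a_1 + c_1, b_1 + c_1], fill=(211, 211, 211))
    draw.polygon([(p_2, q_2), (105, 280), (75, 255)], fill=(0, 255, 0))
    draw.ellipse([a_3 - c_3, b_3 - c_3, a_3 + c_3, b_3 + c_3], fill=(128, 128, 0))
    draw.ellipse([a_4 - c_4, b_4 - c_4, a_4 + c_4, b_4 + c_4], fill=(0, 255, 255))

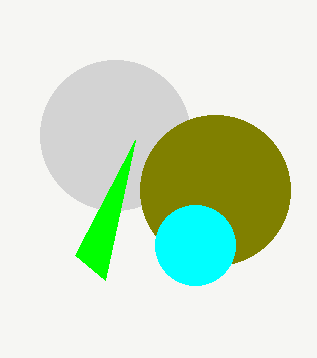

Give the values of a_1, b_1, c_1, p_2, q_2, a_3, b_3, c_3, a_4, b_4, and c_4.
a_1 = 115, b_1 = 135, c_1 = 75, p_2 = 135, q_2 = 140, a_3 = 215, b_3 = 190, c_3 = 75, a_4 = 195, b_4 = 245, c_4 = 40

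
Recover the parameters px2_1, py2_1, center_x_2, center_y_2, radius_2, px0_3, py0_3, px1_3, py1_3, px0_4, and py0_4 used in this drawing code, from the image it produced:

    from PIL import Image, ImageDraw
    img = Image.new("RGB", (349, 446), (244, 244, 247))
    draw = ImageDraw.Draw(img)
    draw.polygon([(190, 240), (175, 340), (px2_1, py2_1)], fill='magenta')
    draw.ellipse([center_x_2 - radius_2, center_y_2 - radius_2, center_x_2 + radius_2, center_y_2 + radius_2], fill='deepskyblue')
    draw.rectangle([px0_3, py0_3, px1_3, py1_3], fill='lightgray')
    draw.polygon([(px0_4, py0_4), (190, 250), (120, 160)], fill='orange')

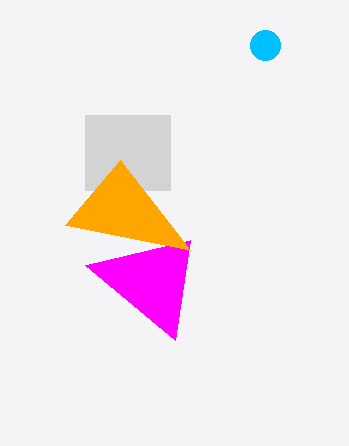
px2_1 = 85; py2_1 = 265; center_x_2 = 265; center_y_2 = 45; radius_2 = 15; px0_3 = 85; py0_3 = 115; px1_3 = 170; py1_3 = 190; px0_4 = 65; py0_4 = 225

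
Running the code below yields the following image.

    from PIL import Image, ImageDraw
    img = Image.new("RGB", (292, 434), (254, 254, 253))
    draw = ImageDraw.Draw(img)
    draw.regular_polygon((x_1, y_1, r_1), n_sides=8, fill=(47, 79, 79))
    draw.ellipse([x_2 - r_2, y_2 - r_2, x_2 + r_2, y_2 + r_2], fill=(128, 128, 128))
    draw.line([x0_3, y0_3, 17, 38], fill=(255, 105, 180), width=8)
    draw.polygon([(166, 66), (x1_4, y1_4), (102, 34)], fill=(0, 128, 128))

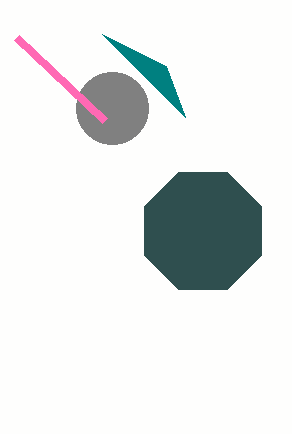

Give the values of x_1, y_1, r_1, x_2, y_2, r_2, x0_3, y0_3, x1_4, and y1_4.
x_1 = 203, y_1 = 231, r_1 = 63, x_2 = 112, y_2 = 108, r_2 = 36, x0_3 = 105, y0_3 = 121, x1_4 = 185, y1_4 = 117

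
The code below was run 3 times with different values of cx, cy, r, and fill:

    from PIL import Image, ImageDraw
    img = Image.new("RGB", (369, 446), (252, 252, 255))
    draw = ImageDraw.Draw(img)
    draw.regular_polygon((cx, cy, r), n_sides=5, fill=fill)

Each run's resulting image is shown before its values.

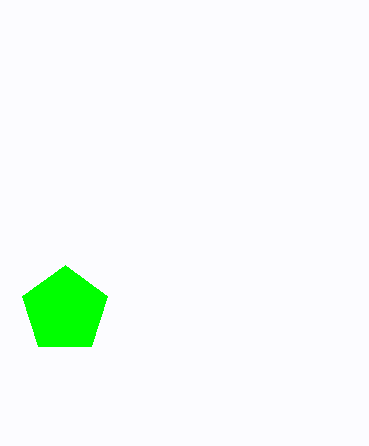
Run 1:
cx = 65, cy = 310, r = 45, fill = 'lime'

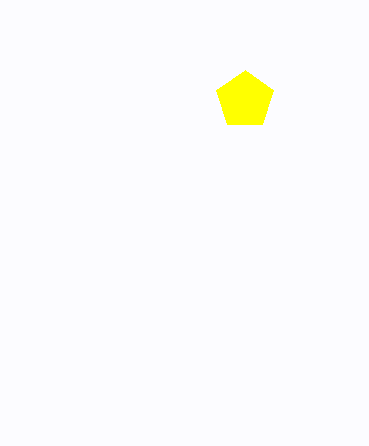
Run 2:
cx = 245
cy = 100
r = 30
fill = 'yellow'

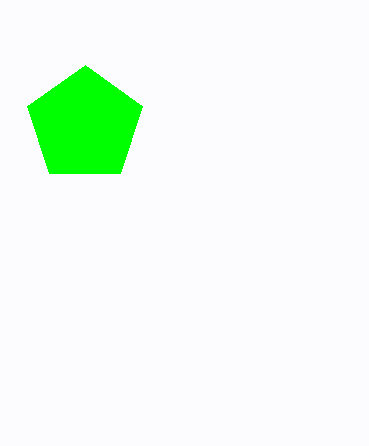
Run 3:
cx = 85, cy = 125, r = 60, fill = 'lime'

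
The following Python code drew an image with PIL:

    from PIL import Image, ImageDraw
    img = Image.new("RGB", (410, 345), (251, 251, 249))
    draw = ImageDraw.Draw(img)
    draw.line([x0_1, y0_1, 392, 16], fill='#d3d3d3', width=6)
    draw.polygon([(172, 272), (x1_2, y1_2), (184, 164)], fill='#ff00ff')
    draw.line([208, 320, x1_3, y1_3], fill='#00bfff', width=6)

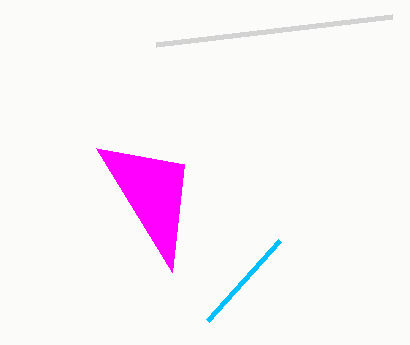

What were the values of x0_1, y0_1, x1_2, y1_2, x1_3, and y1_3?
x0_1 = 156, y0_1 = 44, x1_2 = 96, y1_2 = 148, x1_3 = 280, y1_3 = 240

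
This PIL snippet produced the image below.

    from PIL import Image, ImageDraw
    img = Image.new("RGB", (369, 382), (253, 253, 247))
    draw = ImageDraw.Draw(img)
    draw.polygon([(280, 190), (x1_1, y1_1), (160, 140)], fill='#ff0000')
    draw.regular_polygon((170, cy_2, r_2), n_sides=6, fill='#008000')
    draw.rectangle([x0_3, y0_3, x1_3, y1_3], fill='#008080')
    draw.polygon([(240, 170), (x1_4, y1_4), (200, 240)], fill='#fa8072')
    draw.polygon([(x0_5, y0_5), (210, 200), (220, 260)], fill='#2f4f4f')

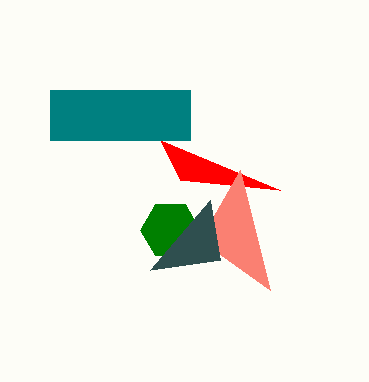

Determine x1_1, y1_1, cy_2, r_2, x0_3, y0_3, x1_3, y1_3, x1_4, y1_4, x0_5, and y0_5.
x1_1 = 180; y1_1 = 180; cy_2 = 230; r_2 = 30; x0_3 = 50; y0_3 = 90; x1_3 = 190; y1_3 = 140; x1_4 = 270; y1_4 = 290; x0_5 = 150; y0_5 = 270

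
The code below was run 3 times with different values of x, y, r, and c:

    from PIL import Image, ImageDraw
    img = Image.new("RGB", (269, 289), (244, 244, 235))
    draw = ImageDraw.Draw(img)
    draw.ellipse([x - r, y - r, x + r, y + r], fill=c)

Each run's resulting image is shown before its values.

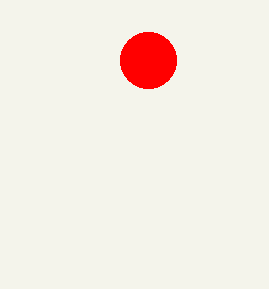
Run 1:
x = 148, y = 60, r = 28, c = 'red'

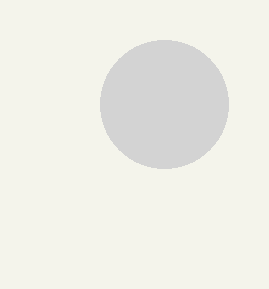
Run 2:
x = 164; y = 104; r = 64; c = 'lightgray'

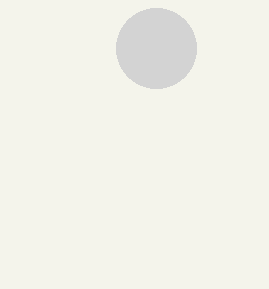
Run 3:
x = 156, y = 48, r = 40, c = 'lightgray'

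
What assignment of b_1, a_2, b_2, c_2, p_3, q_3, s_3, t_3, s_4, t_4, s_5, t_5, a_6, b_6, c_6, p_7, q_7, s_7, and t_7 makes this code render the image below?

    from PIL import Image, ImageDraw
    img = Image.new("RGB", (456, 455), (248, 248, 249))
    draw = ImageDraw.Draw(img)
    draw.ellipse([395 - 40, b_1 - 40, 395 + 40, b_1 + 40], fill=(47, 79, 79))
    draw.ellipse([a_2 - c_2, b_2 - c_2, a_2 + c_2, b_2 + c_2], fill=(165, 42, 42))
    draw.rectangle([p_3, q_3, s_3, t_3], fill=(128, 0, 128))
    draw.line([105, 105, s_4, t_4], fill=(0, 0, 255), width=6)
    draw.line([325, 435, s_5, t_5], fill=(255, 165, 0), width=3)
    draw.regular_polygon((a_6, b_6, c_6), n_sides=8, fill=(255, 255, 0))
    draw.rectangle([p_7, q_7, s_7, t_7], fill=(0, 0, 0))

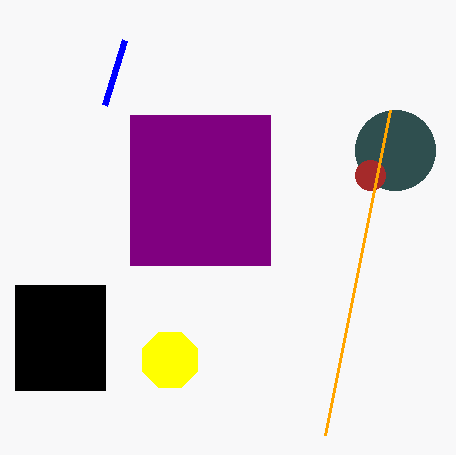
b_1 = 150; a_2 = 370; b_2 = 175; c_2 = 15; p_3 = 130; q_3 = 115; s_3 = 270; t_3 = 265; s_4 = 125; t_4 = 40; s_5 = 390; t_5 = 110; a_6 = 170; b_6 = 360; c_6 = 30; p_7 = 15; q_7 = 285; s_7 = 105; t_7 = 390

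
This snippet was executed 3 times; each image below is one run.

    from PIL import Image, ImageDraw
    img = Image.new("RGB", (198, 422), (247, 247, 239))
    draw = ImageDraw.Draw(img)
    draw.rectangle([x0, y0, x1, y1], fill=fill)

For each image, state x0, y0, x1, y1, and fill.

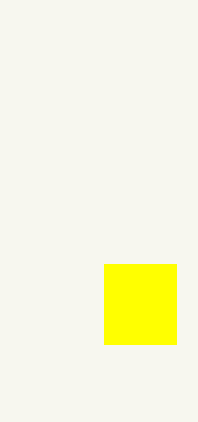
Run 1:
x0 = 104; y0 = 264; x1 = 176; y1 = 344; fill = 'yellow'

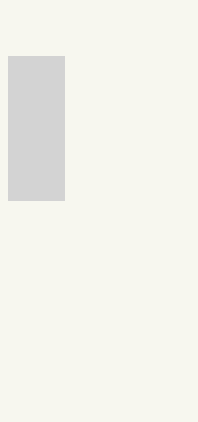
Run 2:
x0 = 8; y0 = 56; x1 = 64; y1 = 200; fill = 'lightgray'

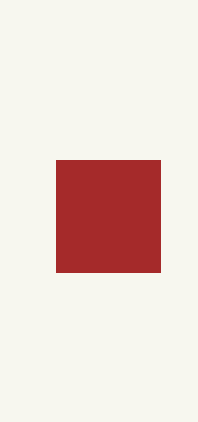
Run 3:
x0 = 56, y0 = 160, x1 = 160, y1 = 272, fill = 'brown'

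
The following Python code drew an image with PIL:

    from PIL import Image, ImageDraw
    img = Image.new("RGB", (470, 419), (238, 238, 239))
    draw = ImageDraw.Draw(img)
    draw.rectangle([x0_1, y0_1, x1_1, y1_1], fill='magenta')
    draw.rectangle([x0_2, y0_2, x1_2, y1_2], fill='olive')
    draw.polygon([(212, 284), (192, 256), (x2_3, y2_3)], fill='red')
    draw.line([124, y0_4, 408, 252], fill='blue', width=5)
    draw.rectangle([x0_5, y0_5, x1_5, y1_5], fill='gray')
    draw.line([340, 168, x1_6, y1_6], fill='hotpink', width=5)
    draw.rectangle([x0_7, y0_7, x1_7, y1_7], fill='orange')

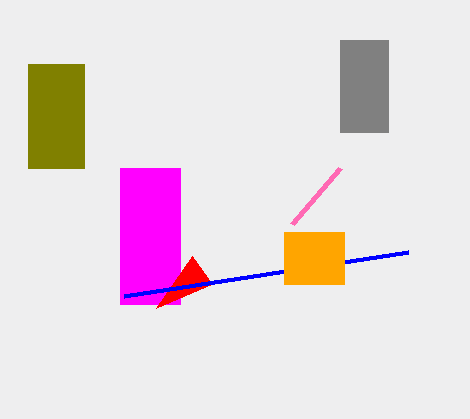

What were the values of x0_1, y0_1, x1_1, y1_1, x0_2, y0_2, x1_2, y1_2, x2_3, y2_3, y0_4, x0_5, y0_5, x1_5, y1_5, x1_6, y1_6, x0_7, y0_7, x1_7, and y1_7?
x0_1 = 120
y0_1 = 168
x1_1 = 180
y1_1 = 304
x0_2 = 28
y0_2 = 64
x1_2 = 84
y1_2 = 168
x2_3 = 156
y2_3 = 308
y0_4 = 296
x0_5 = 340
y0_5 = 40
x1_5 = 388
y1_5 = 132
x1_6 = 292
y1_6 = 224
x0_7 = 284
y0_7 = 232
x1_7 = 344
y1_7 = 284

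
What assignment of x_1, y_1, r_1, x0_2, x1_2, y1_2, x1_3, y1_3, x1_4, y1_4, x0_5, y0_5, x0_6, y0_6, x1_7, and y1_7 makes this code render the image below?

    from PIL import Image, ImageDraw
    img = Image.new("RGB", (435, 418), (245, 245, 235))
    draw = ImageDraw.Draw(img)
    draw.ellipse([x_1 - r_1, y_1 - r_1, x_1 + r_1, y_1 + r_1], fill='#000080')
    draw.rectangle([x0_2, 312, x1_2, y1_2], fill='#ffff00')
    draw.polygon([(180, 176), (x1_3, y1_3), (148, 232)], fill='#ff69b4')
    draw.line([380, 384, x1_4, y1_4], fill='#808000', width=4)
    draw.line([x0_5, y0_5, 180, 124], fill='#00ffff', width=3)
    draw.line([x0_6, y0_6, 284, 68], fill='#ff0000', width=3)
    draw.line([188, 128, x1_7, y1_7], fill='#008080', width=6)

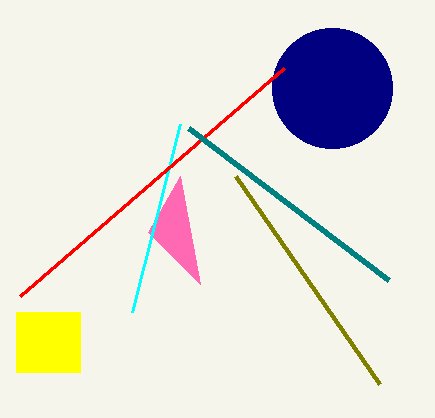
x_1 = 332
y_1 = 88
r_1 = 60
x0_2 = 16
x1_2 = 80
y1_2 = 372
x1_3 = 200
y1_3 = 284
x1_4 = 236
y1_4 = 176
x0_5 = 132
y0_5 = 312
x0_6 = 20
y0_6 = 296
x1_7 = 388
y1_7 = 280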